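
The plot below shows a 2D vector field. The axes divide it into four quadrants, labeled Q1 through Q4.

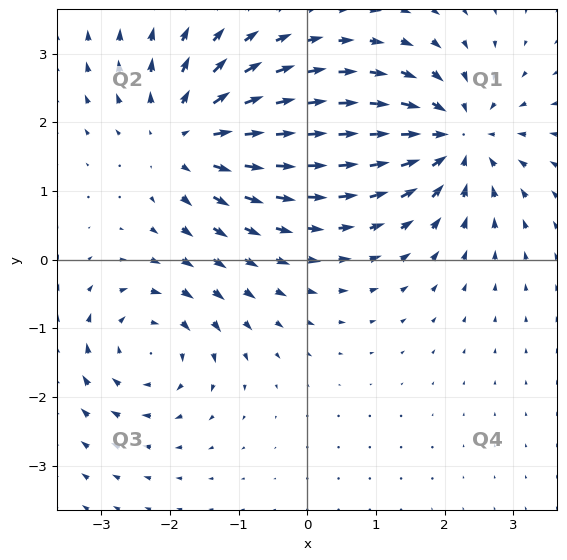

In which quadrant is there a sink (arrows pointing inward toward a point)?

The sink sits at approximately (2.2, 1.8), which lies in quadrant Q1. The divergence there is about -5, negative as expected for a sink.

Q1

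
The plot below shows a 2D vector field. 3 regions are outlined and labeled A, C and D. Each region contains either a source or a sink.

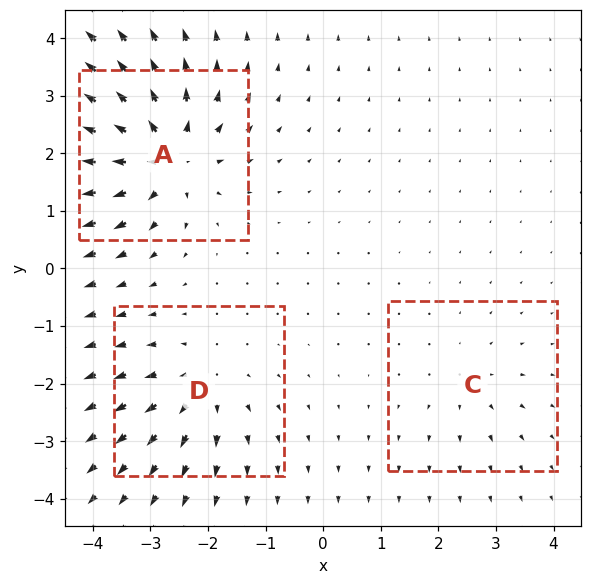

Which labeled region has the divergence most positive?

A

Divergence at each region's feature centre — A: about +6, C: about +2, D: about +4. Region A is most positive.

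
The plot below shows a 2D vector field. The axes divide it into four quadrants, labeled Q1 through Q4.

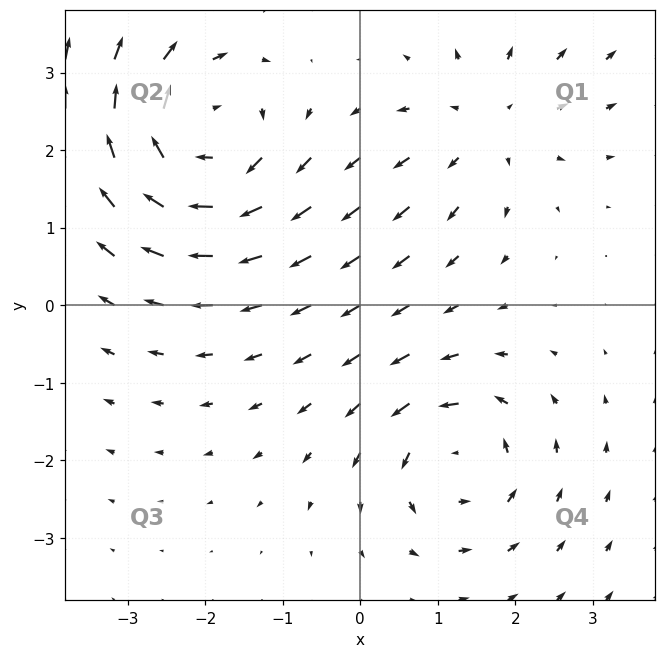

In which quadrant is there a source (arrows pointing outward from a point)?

Q1

The source sits at approximately (1.6, 2.3), which lies in quadrant Q1. The divergence there is about +3, positive as expected for a source.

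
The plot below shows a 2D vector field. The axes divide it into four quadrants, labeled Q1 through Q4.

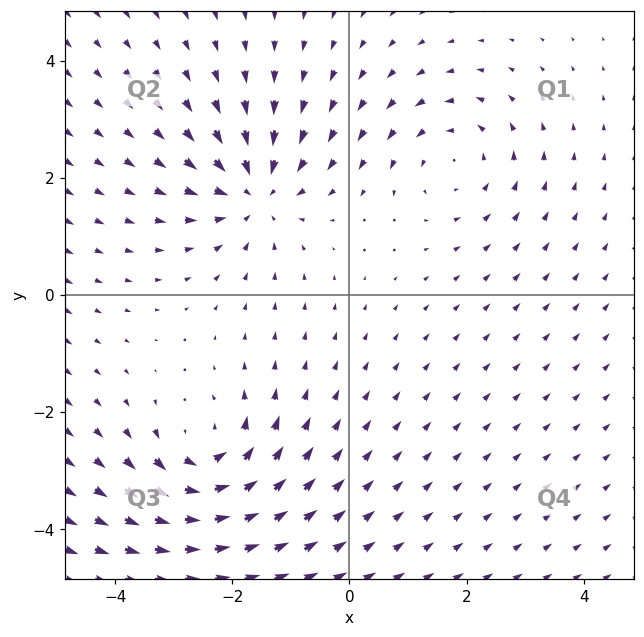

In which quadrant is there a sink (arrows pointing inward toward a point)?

Q2

The sink sits at approximately (-1.6, 1.8), which lies in quadrant Q2. The divergence there is about -4, negative as expected for a sink.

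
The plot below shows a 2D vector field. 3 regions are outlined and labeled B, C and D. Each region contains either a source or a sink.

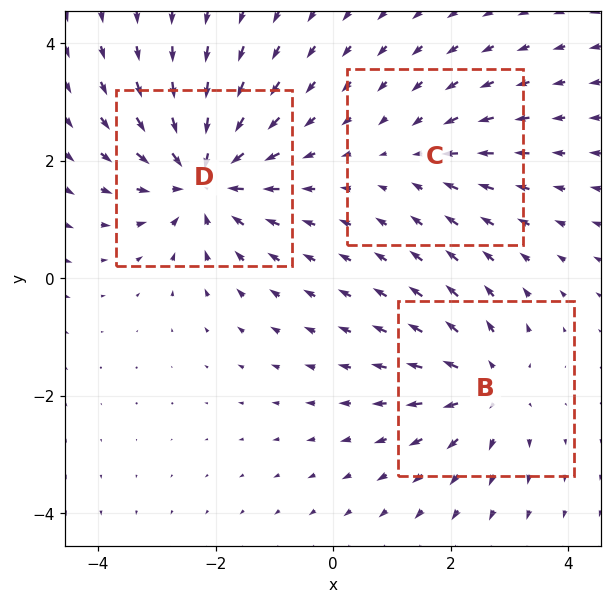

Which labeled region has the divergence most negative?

D

Divergence at each region's feature centre — B: about +3, C: about -2, D: about -5. Region D is most negative.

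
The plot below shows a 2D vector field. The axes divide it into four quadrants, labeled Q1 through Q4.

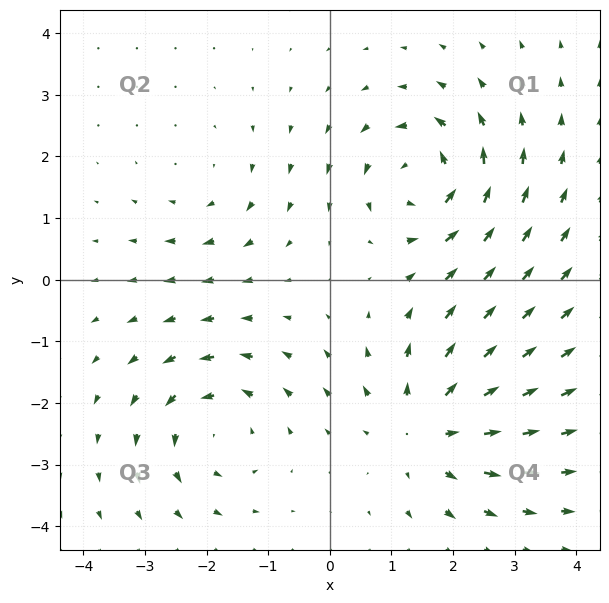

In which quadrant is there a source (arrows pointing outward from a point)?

Q4

The source sits at approximately (1.6, -2.4), which lies in quadrant Q4. The divergence there is about +4, positive as expected for a source.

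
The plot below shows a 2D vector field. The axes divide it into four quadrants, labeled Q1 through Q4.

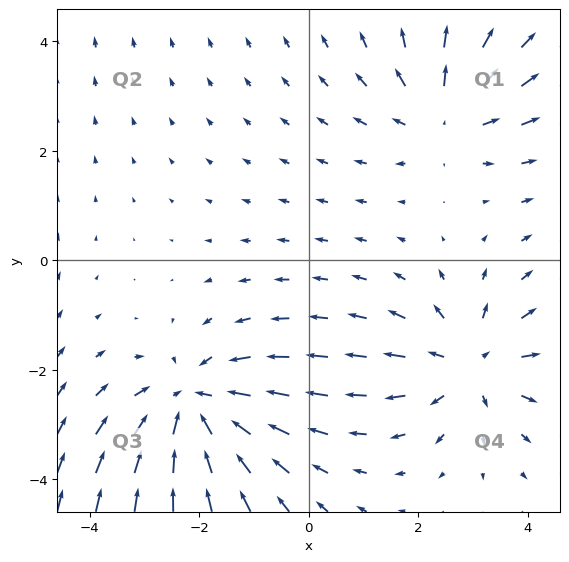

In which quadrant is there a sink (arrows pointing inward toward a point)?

Q3

The sink sits at approximately (-2.1, -2.6), which lies in quadrant Q3. The divergence there is about -4, negative as expected for a sink.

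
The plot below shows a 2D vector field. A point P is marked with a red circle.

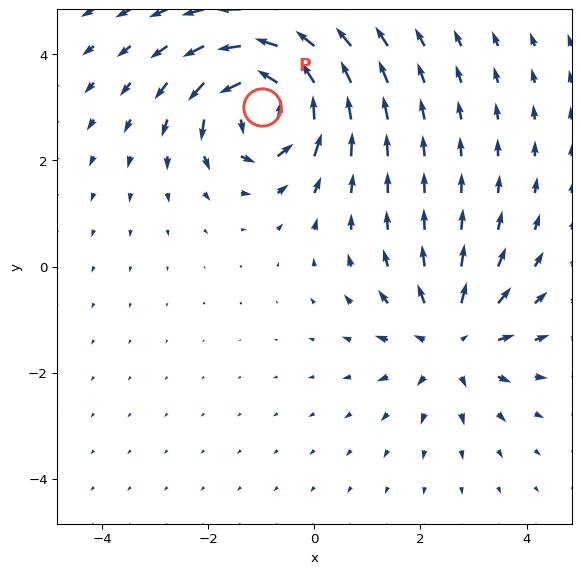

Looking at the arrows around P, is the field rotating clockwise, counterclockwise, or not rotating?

Near P at (-1.0, 3.0) the arrows circulate counterclockwise. The curl (z-component) there is about +7; positive curl means counterclockwise rotation.

counterclockwise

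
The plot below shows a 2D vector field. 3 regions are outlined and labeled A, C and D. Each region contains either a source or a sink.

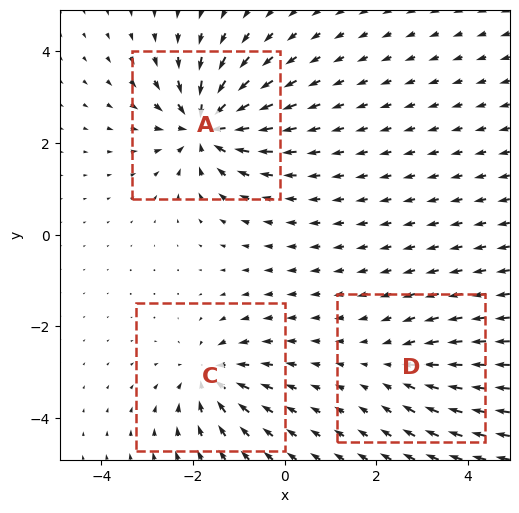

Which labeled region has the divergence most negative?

A

Divergence at each region's feature centre — A: about -6, C: about -4, D: about -3. Region A is most negative.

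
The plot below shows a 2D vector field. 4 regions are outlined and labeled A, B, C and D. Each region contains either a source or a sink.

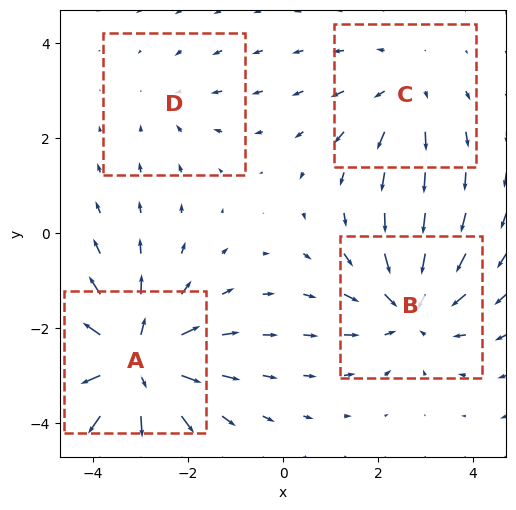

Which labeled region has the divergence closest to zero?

Divergence at each region's feature centre — A: about +6, B: about -4, C: about +3, D: about -2. Region D is closest to zero.

D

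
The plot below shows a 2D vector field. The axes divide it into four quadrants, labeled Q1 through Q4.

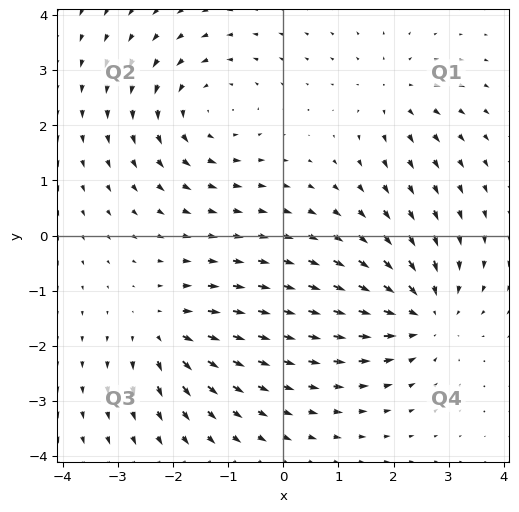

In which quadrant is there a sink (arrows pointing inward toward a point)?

The sink sits at approximately (2.5, -1.4), which lies in quadrant Q4. The divergence there is about -5, negative as expected for a sink.

Q4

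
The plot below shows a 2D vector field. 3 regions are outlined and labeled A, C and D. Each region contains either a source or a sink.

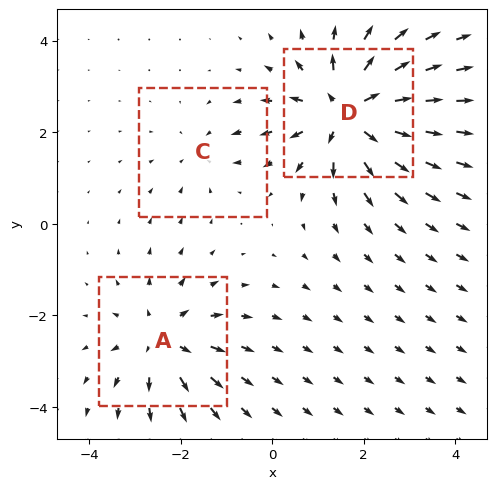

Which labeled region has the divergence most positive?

Divergence at each region's feature centre — A: about +4, C: about -2, D: about +5. Region D is most positive.

D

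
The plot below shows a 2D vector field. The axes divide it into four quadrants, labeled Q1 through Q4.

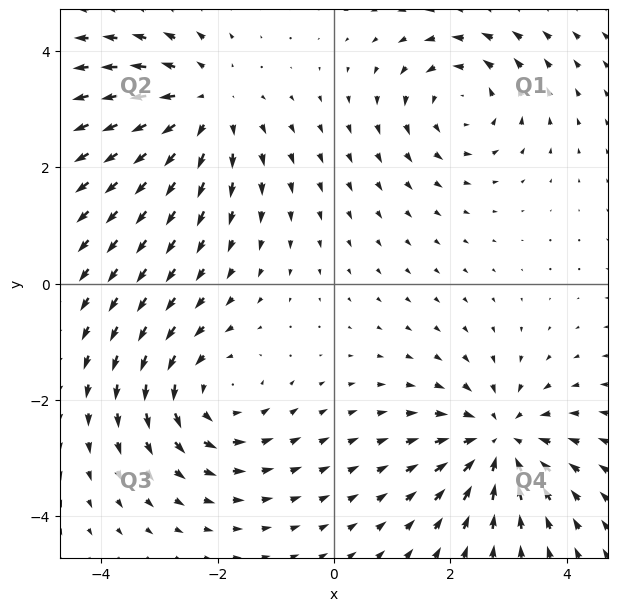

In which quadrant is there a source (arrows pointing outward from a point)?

Q2

The source sits at approximately (-2.2, 3.1), which lies in quadrant Q2. The divergence there is about +4, positive as expected for a source.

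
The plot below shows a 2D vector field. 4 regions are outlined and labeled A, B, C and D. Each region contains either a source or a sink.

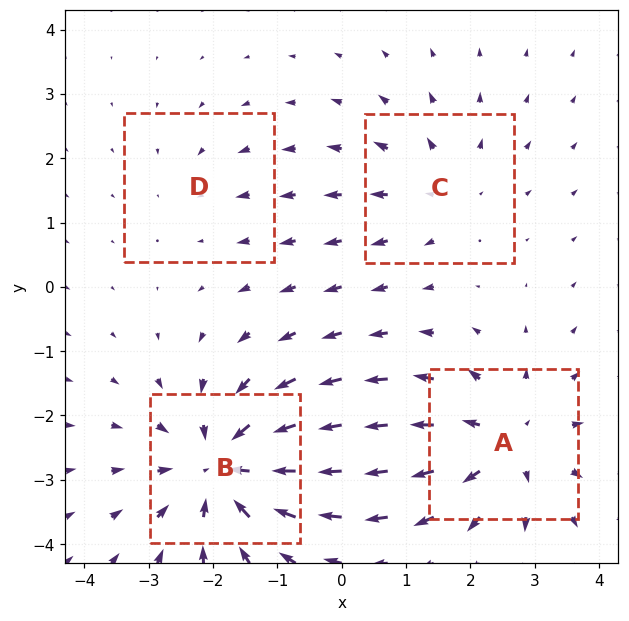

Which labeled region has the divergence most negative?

Divergence at each region's feature centre — A: about +5, B: about -6, C: about +3, D: about -2. Region B is most negative.

B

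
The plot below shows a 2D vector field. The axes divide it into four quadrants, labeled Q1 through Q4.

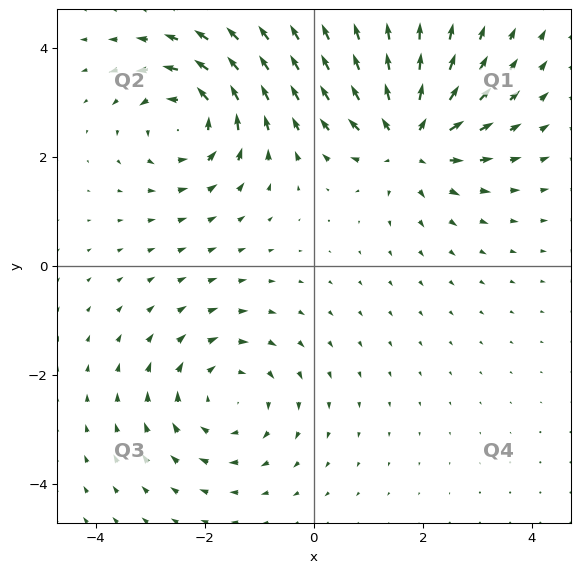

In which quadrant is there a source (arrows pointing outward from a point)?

Q1

The source sits at approximately (1.8, 2.3), which lies in quadrant Q1. The divergence there is about +6, positive as expected for a source.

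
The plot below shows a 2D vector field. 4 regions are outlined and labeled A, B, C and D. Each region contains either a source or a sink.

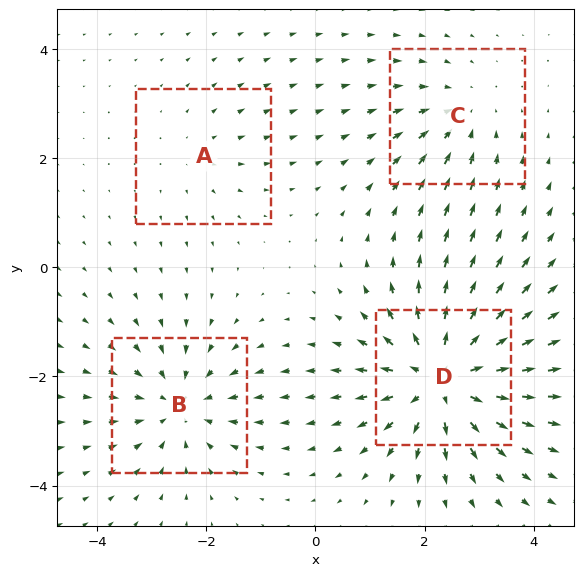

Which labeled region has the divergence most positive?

D

Divergence at each region's feature centre — A: about +2, B: about -5, C: about -3, D: about +7. Region D is most positive.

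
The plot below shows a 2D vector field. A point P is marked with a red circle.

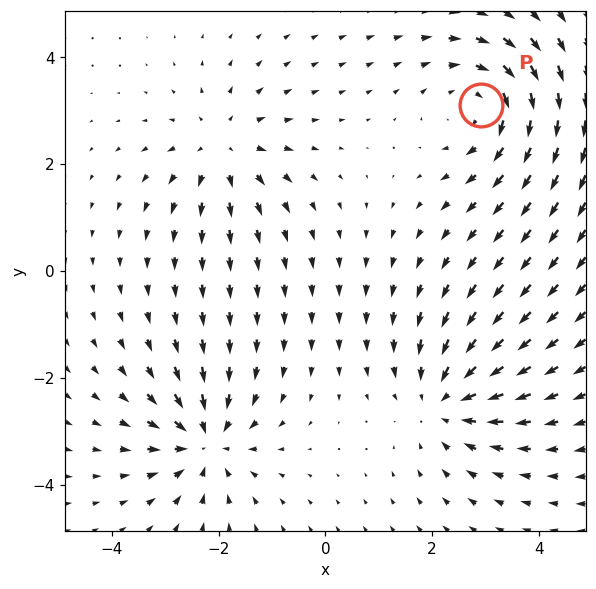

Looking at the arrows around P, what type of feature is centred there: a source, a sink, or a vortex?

At P (2.9, 3.1) the arrows circulate clockwise. Divergence ≈0, curl about -4 — near-zero divergence with nonzero curl is a vortex.

vortex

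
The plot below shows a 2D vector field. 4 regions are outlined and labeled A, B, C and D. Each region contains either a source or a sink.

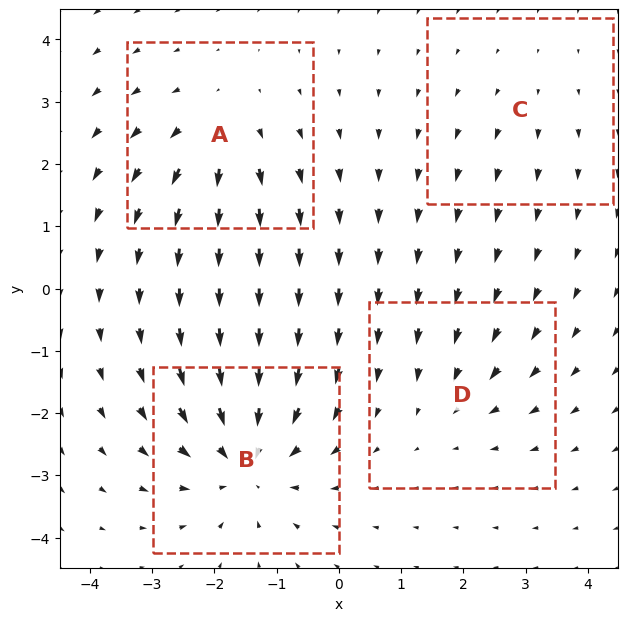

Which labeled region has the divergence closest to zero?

Divergence at each region's feature centre — A: about +4, B: about -6, C: about +2, D: about -3. Region C is closest to zero.

C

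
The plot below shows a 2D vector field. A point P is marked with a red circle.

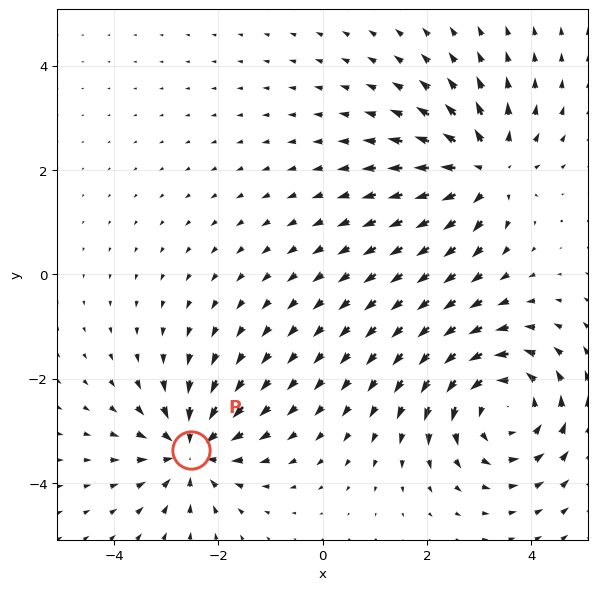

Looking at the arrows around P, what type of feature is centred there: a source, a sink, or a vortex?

sink

At P (-2.5, -3.4) the arrows converge inward. Divergence about -4, curl ≈0 — negative divergence with near-zero curl is a sink.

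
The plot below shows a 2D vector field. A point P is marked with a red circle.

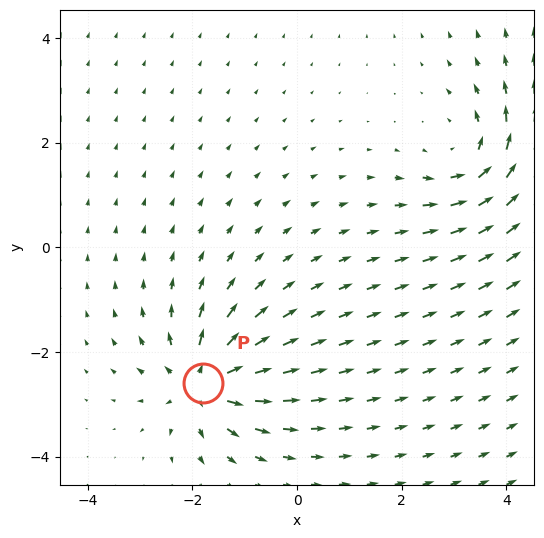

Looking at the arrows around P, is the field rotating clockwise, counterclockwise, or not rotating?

not rotating

Near P at (-1.8, -2.6) the arrows show no circulation. The curl there is ≈0.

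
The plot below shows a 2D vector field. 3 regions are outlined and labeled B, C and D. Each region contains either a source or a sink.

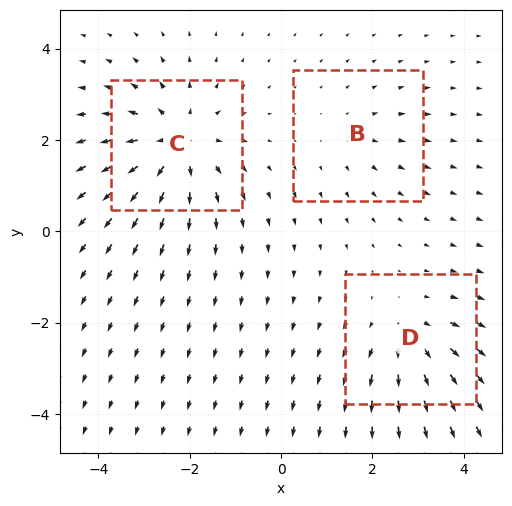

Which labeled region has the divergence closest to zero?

B

Divergence at each region's feature centre — B: about +2, C: about +5, D: about +3. Region B is closest to zero.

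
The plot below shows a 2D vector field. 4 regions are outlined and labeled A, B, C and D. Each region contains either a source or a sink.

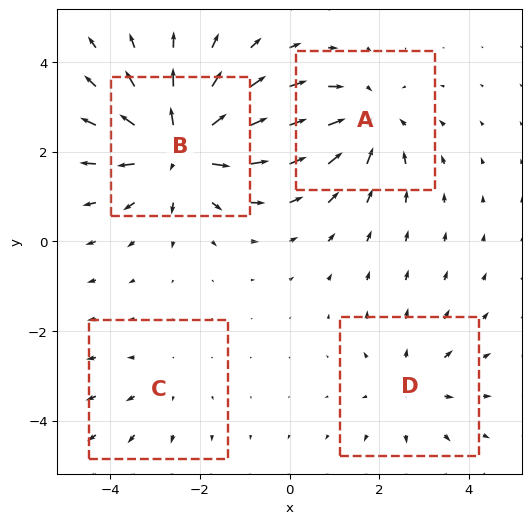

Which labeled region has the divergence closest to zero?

C

Divergence at each region's feature centre — A: about -4, B: about +6, C: about +2, D: about +3. Region C is closest to zero.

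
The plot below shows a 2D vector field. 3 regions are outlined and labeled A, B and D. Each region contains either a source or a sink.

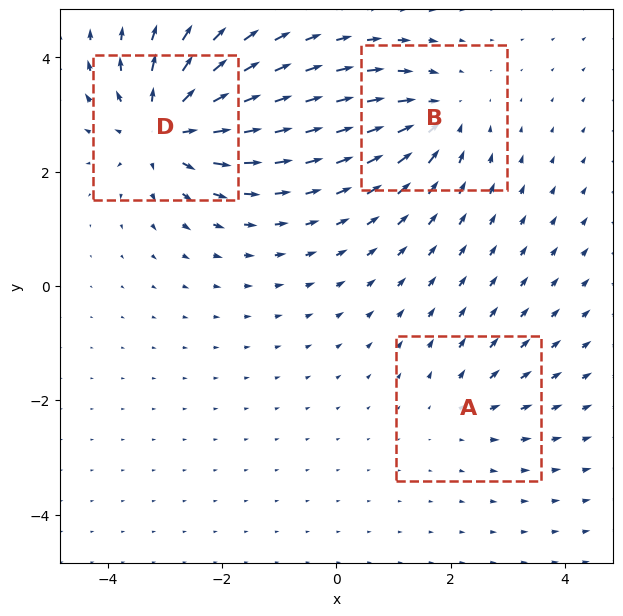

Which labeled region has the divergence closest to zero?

Divergence at each region's feature centre — A: about +2, B: about -3, D: about +5. Region A is closest to zero.

A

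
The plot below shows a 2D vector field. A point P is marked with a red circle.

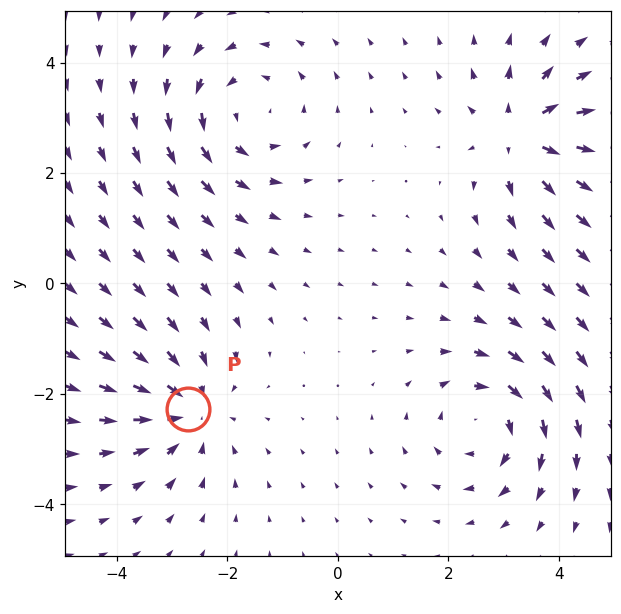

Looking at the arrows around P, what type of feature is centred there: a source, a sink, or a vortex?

At P (-2.7, -2.3) the arrows converge inward. Divergence about -4, curl ≈0 — negative divergence with near-zero curl is a sink.

sink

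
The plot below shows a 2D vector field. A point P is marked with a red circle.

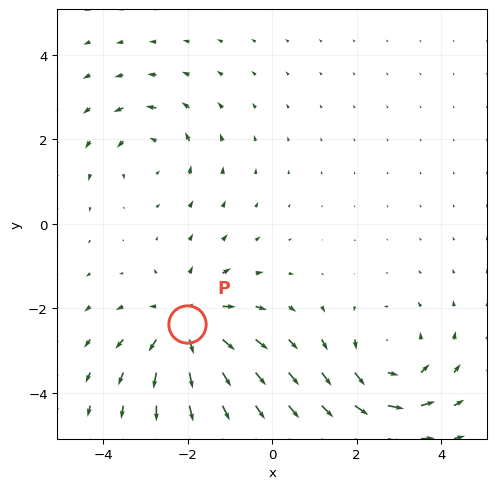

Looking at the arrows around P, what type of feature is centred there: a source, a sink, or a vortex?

source

At P (-2.0, -2.4) the arrows spread outward. Divergence about +5, curl ≈0 — positive divergence with near-zero curl is a source.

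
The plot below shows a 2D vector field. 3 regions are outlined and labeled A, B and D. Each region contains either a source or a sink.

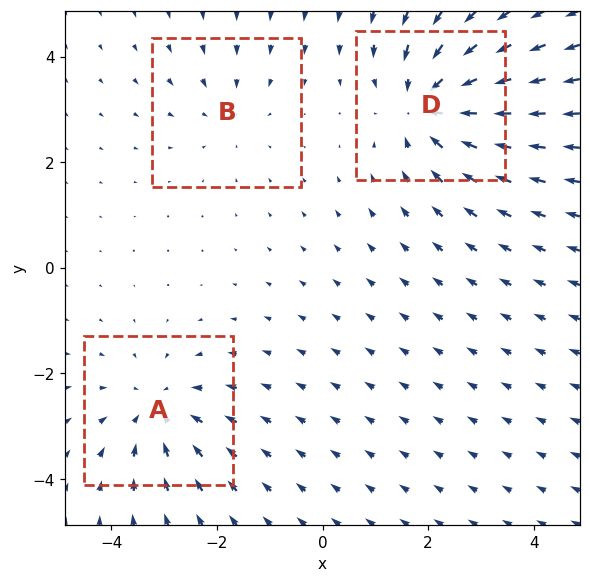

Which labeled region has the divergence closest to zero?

Divergence at each region's feature centre — A: about -3, B: about -2, D: about -4. Region B is closest to zero.

B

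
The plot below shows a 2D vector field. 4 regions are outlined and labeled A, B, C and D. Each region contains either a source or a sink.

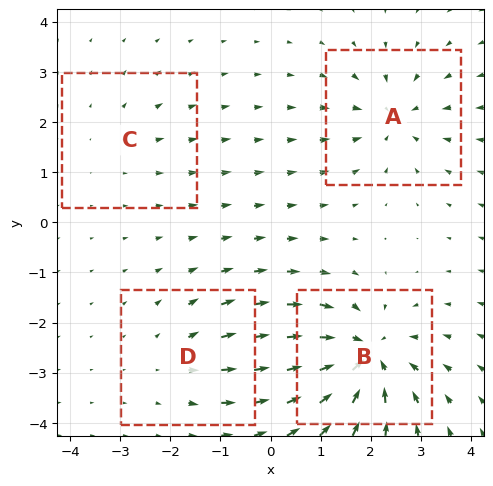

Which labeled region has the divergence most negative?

B

Divergence at each region's feature centre — A: about -5, B: about -8, C: about +2, D: about +3. Region B is most negative.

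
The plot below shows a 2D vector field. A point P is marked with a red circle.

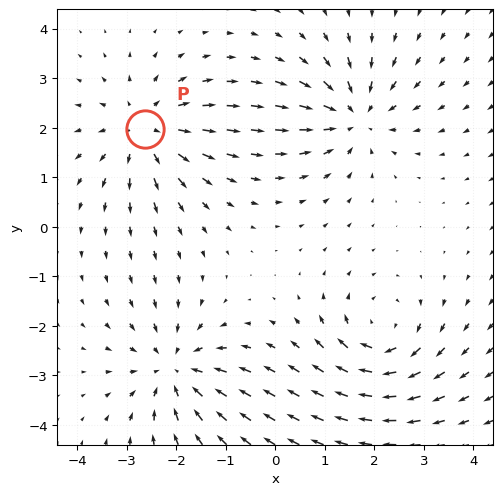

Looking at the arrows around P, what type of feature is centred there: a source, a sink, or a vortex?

At P (-2.6, 2.0) the arrows spread outward. Divergence about +5, curl ≈0 — positive divergence with near-zero curl is a source.

source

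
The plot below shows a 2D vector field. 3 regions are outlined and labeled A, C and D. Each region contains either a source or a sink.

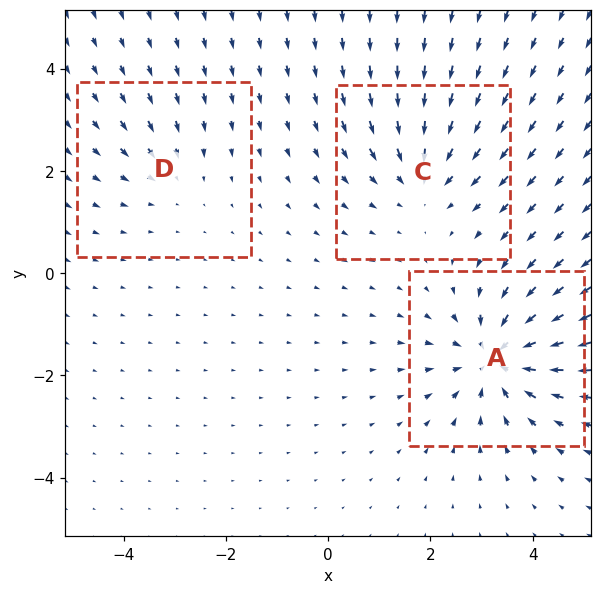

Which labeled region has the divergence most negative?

A

Divergence at each region's feature centre — A: about -5, C: about -3, D: about -2. Region A is most negative.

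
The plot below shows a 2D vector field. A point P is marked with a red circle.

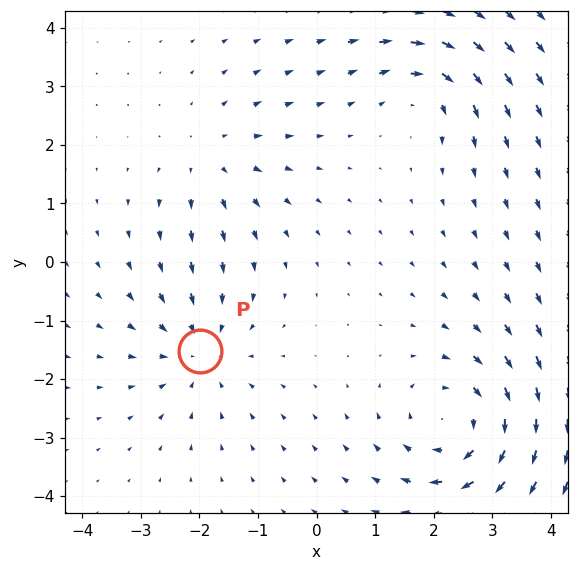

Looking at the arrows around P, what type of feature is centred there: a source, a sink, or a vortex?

At P (-2.0, -1.5) the arrows converge inward. Divergence about -3, curl ≈0 — negative divergence with near-zero curl is a sink.

sink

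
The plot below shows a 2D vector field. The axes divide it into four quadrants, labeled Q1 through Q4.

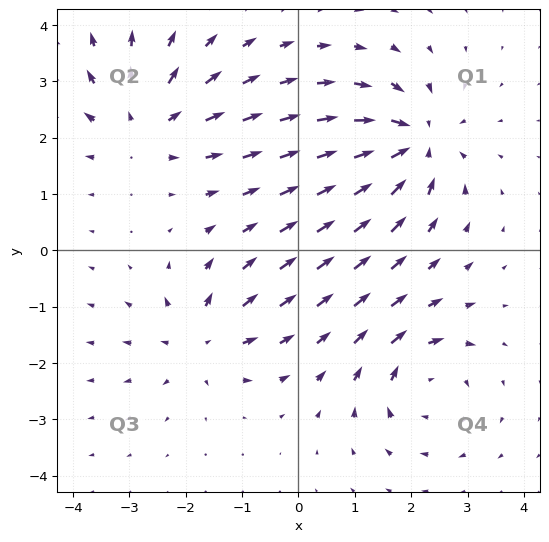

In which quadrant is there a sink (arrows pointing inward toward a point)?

The sink sits at approximately (2.0, 1.9), which lies in quadrant Q1. The divergence there is about -6, negative as expected for a sink.

Q1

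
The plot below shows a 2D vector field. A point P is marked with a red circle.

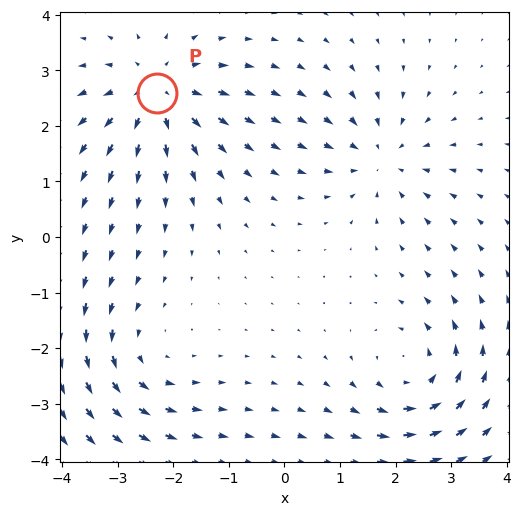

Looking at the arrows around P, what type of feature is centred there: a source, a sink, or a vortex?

source

At P (-2.3, 2.6) the arrows spread outward. Divergence about +5, curl ≈0 — positive divergence with near-zero curl is a source.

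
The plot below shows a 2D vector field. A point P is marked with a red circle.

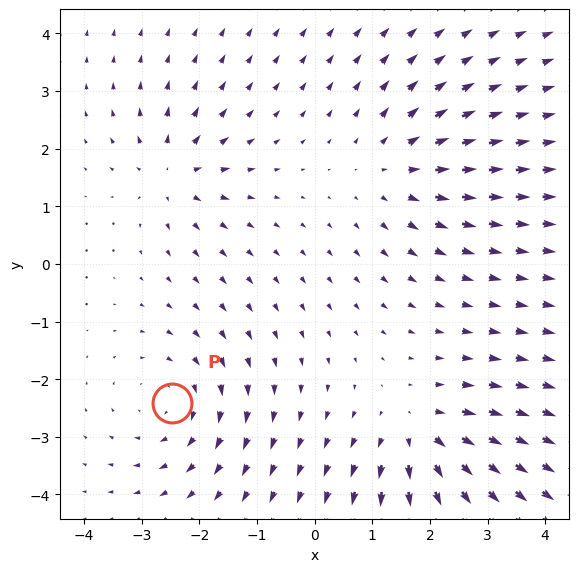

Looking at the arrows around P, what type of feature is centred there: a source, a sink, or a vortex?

vortex

At P (-2.5, -2.4) the arrows circulate clockwise. Divergence ≈0, curl about -4 — near-zero divergence with nonzero curl is a vortex.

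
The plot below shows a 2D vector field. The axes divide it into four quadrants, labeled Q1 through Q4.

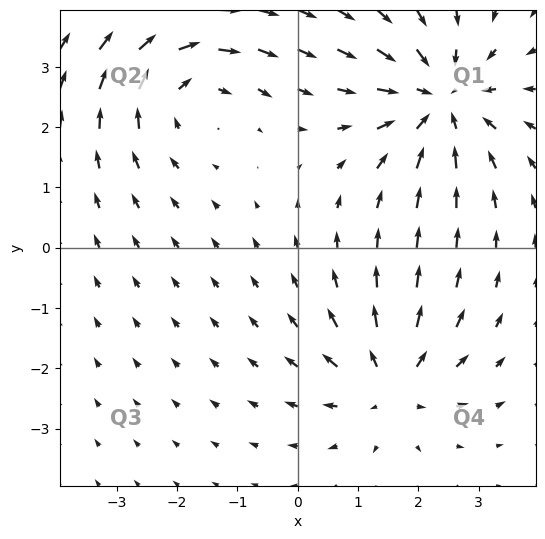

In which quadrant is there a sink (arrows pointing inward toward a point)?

Q1

The sink sits at approximately (2.4, 2.4), which lies in quadrant Q1. The divergence there is about -5, negative as expected for a sink.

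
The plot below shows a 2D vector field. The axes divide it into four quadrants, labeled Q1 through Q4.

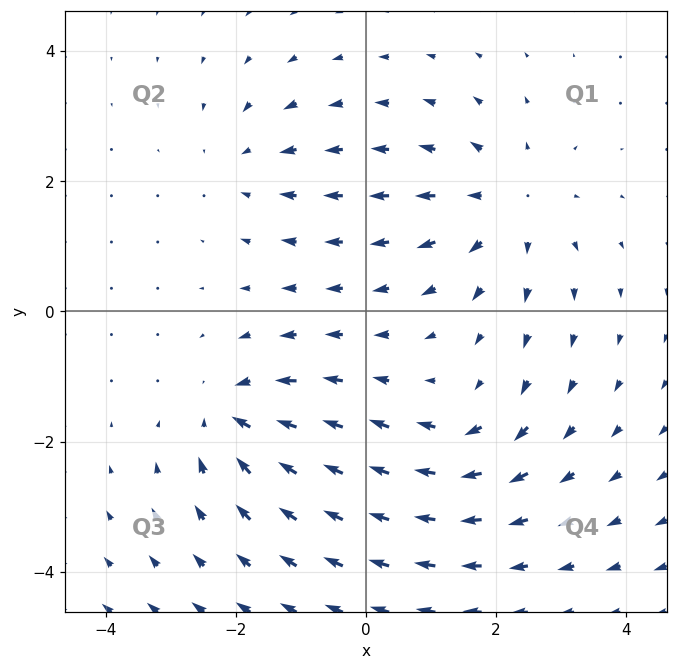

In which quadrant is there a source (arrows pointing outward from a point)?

The source sits at approximately (2.2, 1.6), which lies in quadrant Q1. The divergence there is about +3, positive as expected for a source.

Q1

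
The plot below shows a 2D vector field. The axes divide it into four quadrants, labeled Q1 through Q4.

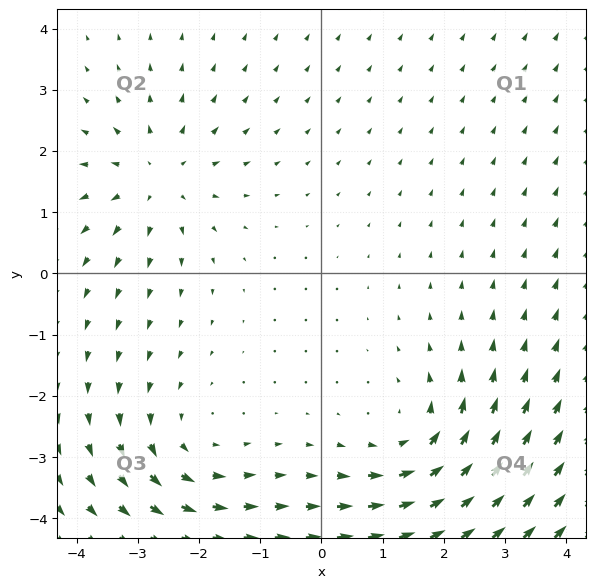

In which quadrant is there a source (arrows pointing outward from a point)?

Q2

The source sits at approximately (-2.7, 1.6), which lies in quadrant Q2. The divergence there is about +3, positive as expected for a source.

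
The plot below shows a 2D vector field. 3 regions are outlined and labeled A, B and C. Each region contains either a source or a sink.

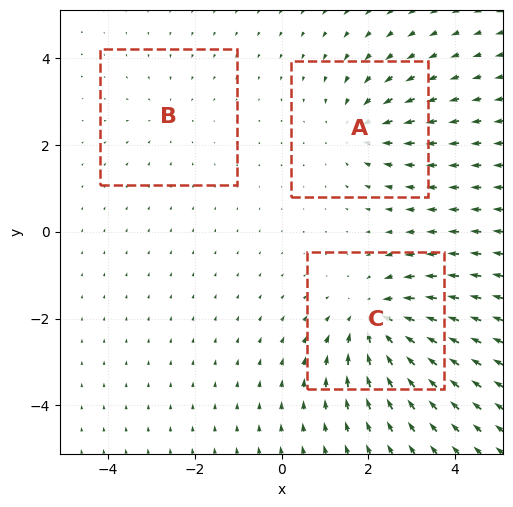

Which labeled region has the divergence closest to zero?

Divergence at each region's feature centre — A: about -3, B: about -2, C: about -5. Region B is closest to zero.

B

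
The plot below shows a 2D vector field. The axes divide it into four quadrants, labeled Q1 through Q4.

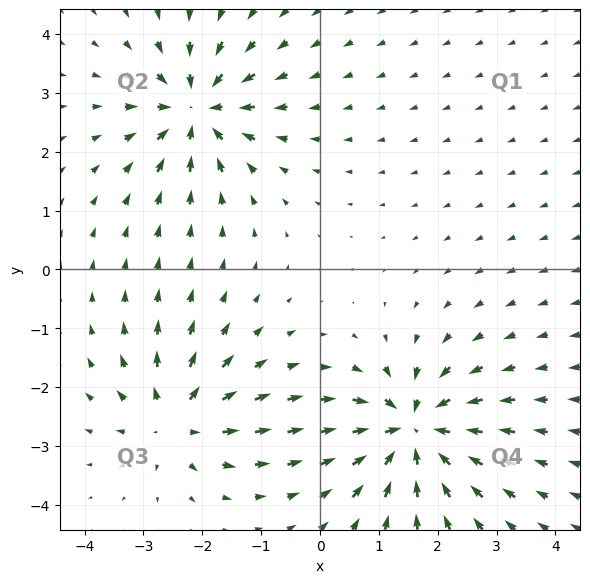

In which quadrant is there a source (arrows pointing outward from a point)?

Q3

The source sits at approximately (-2.4, -2.6), which lies in quadrant Q3. The divergence there is about +4, positive as expected for a source.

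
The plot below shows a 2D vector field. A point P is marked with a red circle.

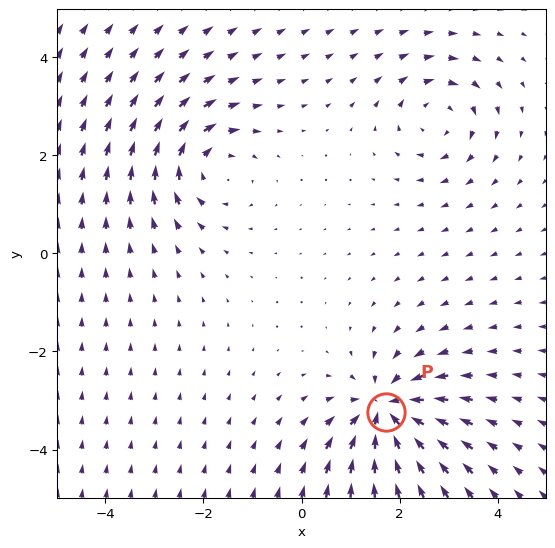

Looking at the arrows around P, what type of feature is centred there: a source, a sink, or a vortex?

sink

At P (1.7, -3.2) the arrows converge inward. Divergence about -6, curl ≈0 — negative divergence with near-zero curl is a sink.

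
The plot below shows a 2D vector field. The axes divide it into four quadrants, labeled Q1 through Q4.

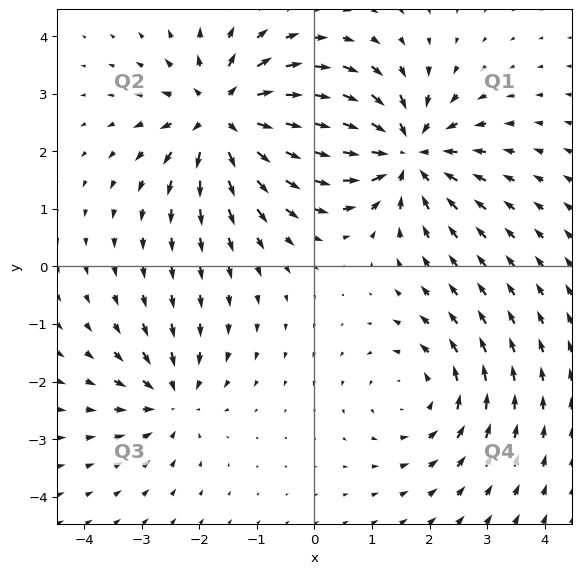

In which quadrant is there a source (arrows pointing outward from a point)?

The source sits at approximately (-1.5, 2.6), which lies in quadrant Q2. The divergence there is about +6, positive as expected for a source.

Q2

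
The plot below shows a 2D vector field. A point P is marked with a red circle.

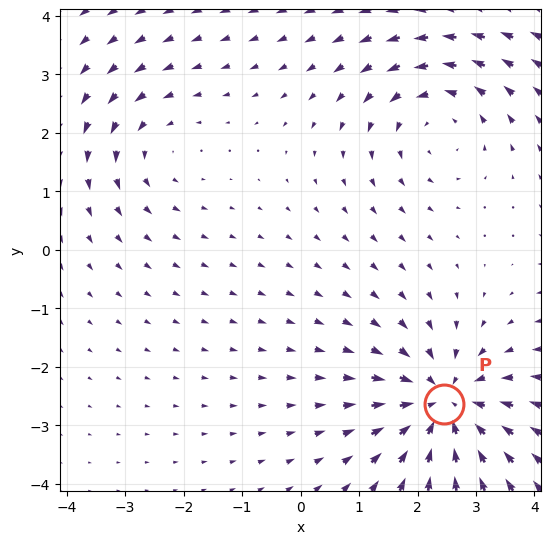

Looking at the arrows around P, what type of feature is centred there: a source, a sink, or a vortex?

At P (2.5, -2.6) the arrows converge inward. Divergence about -5, curl ≈0 — negative divergence with near-zero curl is a sink.

sink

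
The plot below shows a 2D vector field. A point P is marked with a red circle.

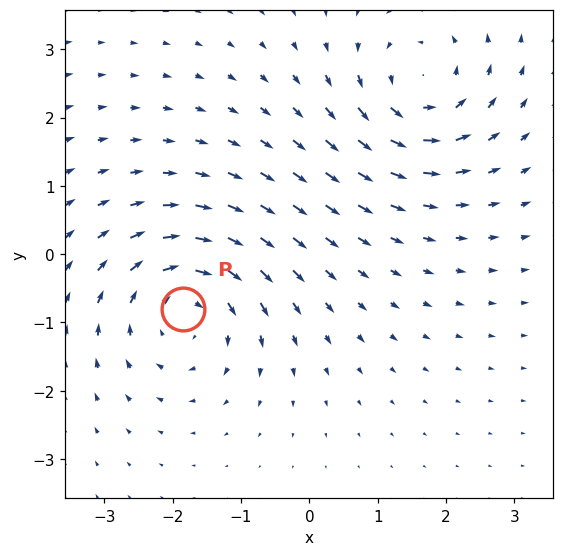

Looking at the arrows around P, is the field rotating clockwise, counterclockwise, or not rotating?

Near P at (-1.8, -0.8) the arrows circulate clockwise. The curl (z-component) there is about -3; negative curl means clockwise rotation.

clockwise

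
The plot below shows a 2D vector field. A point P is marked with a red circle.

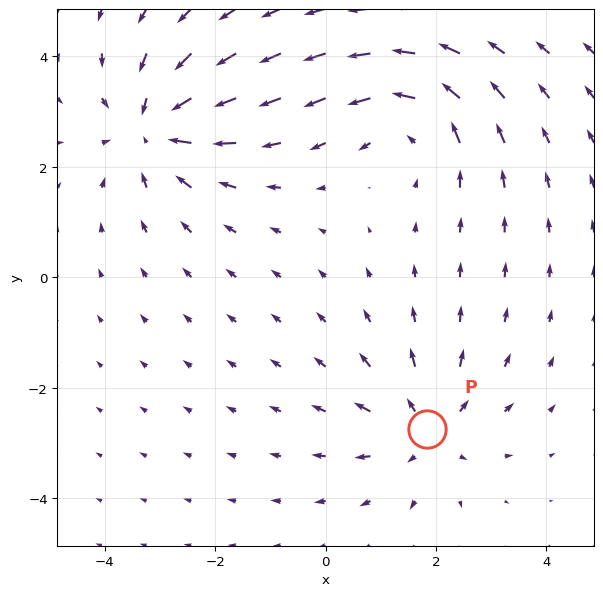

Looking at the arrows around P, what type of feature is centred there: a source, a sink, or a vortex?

At P (1.8, -2.8) the arrows spread outward. Divergence about +3, curl ≈0 — positive divergence with near-zero curl is a source.

source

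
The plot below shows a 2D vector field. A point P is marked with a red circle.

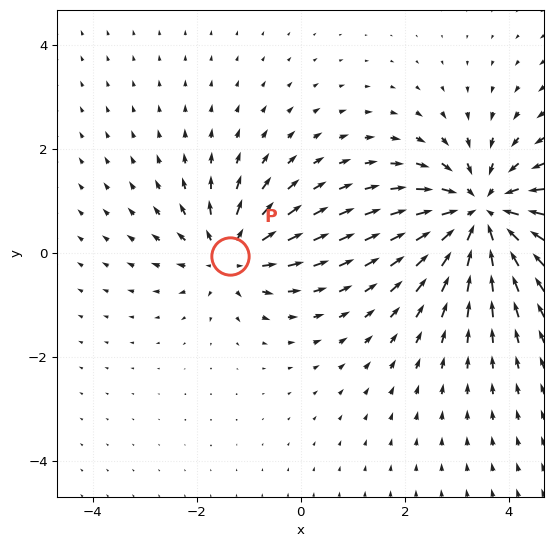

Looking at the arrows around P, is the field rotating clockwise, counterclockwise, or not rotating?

not rotating

Near P at (-1.4, -0.1) the arrows show no circulation. The curl there is ≈0.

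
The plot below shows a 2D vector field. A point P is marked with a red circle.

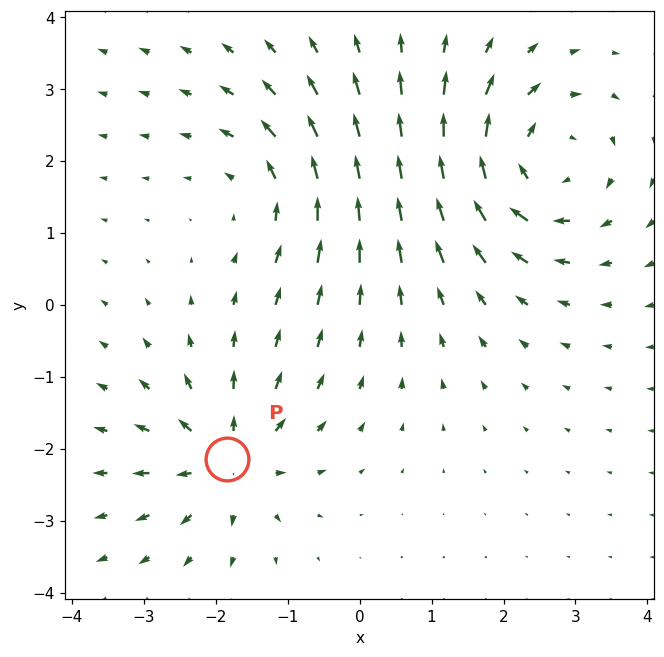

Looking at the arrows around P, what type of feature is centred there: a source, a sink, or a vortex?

At P (-1.8, -2.1) the arrows spread outward. Divergence about +5, curl ≈0 — positive divergence with near-zero curl is a source.

source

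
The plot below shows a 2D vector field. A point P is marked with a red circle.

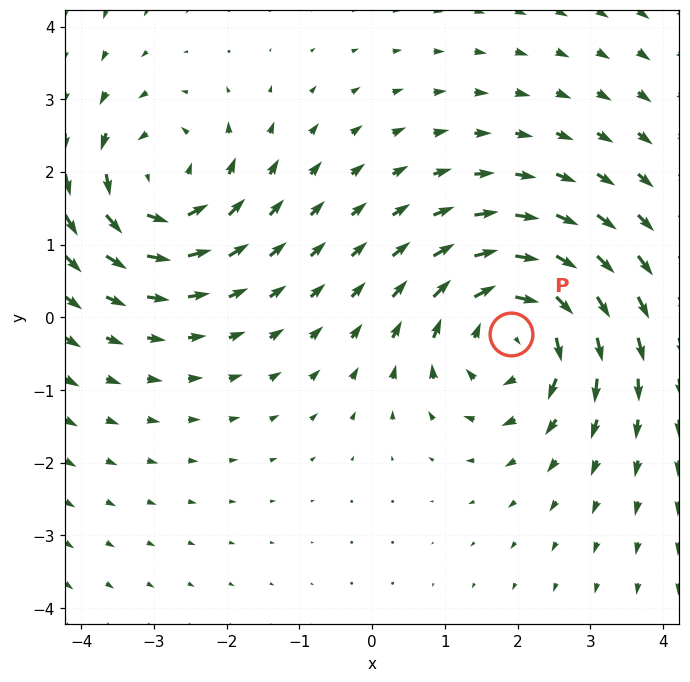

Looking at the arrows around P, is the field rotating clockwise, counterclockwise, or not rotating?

clockwise

Near P at (1.9, -0.2) the arrows circulate clockwise. The curl (z-component) there is about -4; negative curl means clockwise rotation.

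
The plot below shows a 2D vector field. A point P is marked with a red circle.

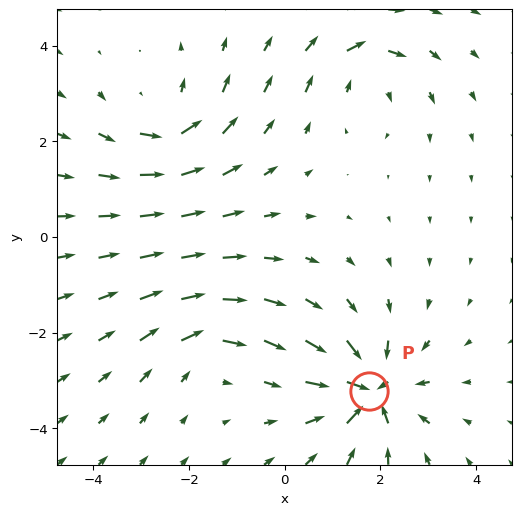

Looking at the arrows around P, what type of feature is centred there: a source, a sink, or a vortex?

At P (1.8, -3.2) the arrows converge inward. Divergence about -7, curl ≈0 — negative divergence with near-zero curl is a sink.

sink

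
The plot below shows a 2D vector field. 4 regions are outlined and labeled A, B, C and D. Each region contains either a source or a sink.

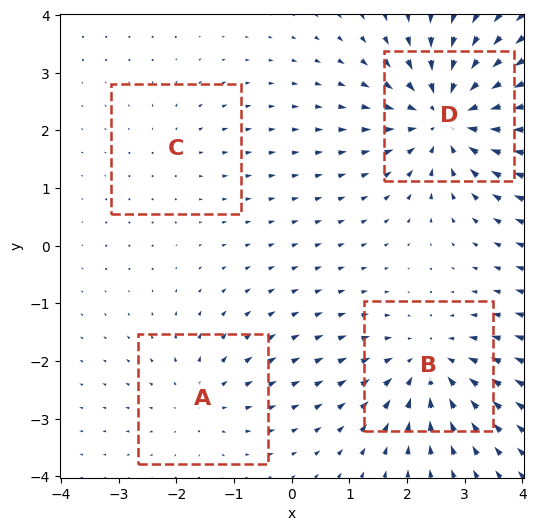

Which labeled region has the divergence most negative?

Divergence at each region's feature centre — A: about +3, B: about -5, C: about +2, D: about -7. Region D is most negative.

D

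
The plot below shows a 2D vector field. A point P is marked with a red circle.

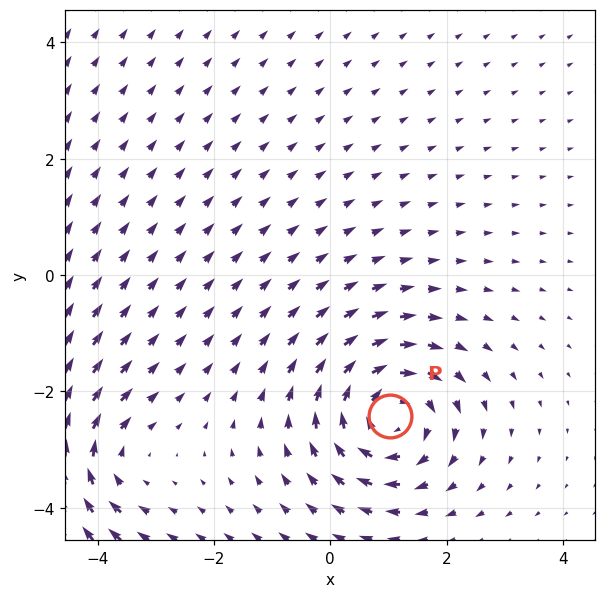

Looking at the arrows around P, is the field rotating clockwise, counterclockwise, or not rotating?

clockwise

Near P at (1.0, -2.4) the arrows circulate clockwise. The curl (z-component) there is about -5; negative curl means clockwise rotation.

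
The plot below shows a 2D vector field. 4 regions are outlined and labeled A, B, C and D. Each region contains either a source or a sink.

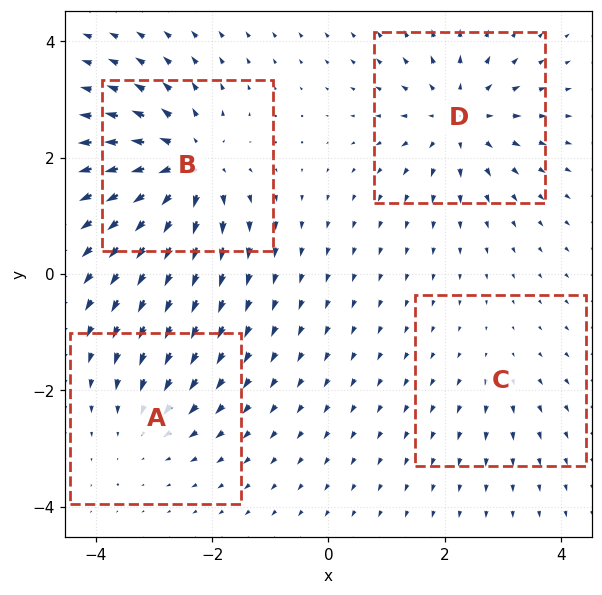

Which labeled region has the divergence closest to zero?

C

Divergence at each region's feature centre — A: about -3, B: about +7, C: about +2, D: about +6. Region C is closest to zero.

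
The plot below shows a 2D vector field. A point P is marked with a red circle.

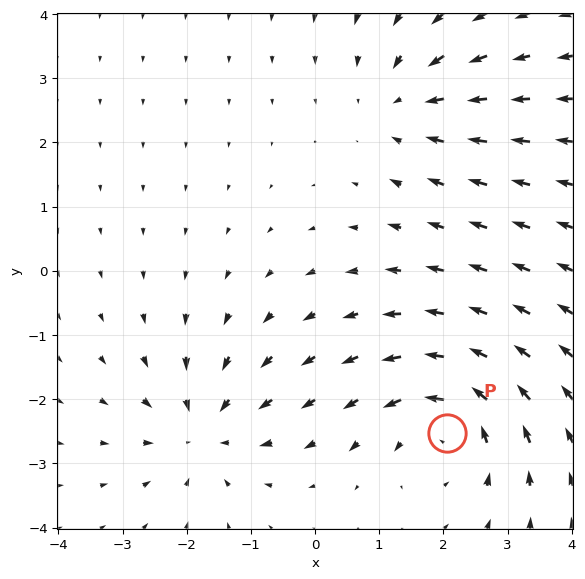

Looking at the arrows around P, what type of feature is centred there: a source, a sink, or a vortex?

At P (2.1, -2.5) the arrows circulate counterclockwise. Divergence ≈0, curl about +4 — near-zero divergence with nonzero curl is a vortex.

vortex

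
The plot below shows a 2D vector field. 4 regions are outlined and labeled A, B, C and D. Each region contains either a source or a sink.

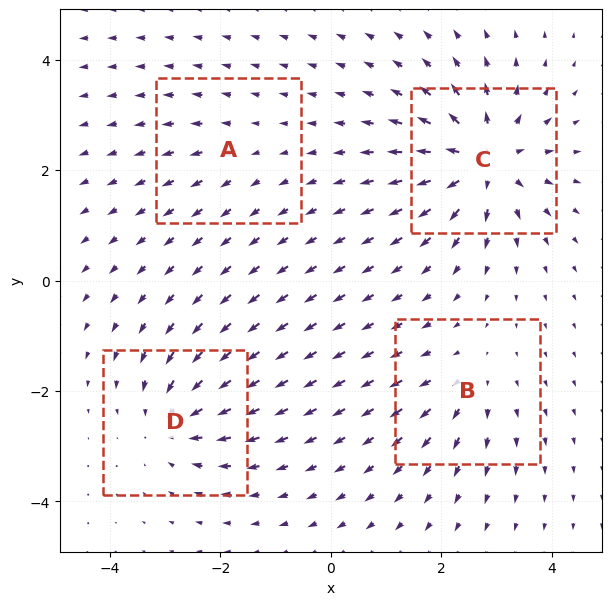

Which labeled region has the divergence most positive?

Divergence at each region's feature centre — A: about +2, B: about +4, C: about +8, D: about -5. Region C is most positive.

C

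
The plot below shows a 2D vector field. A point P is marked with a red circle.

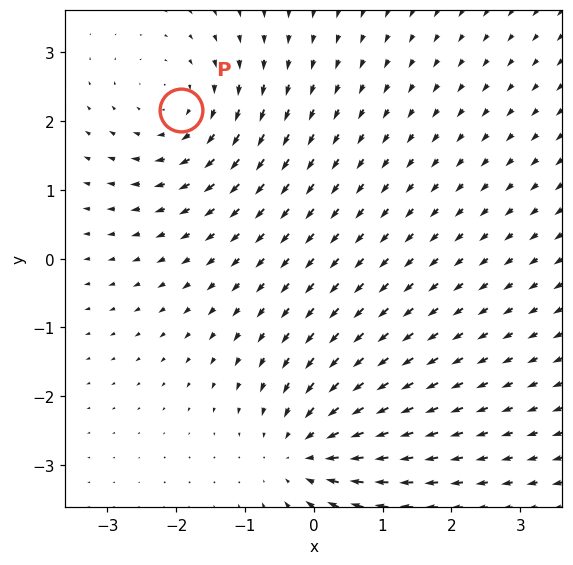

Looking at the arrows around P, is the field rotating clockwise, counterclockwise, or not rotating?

Near P at (-1.9, 2.2) the arrows circulate clockwise. The curl (z-component) there is about -3; negative curl means clockwise rotation.

clockwise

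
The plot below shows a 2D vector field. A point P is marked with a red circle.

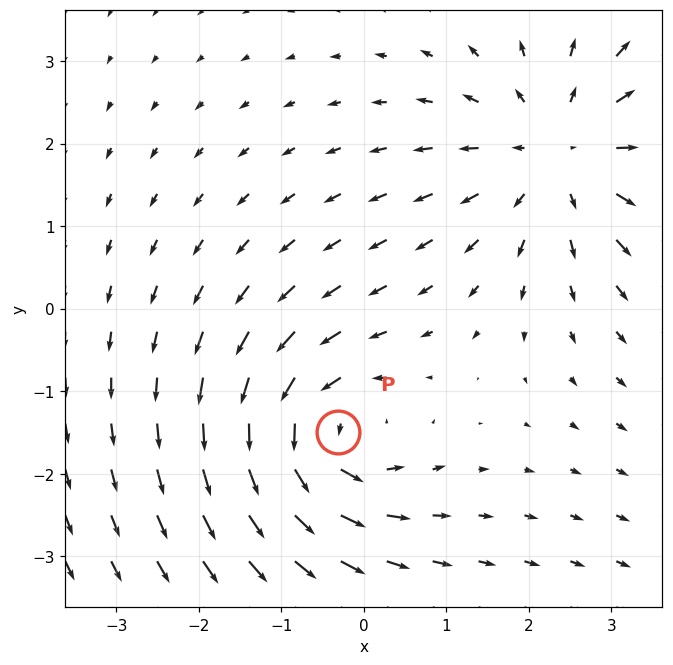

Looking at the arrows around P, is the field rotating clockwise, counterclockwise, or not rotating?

Near P at (-0.3, -1.5) the arrows circulate counterclockwise. The curl (z-component) there is about +4; positive curl means counterclockwise rotation.

counterclockwise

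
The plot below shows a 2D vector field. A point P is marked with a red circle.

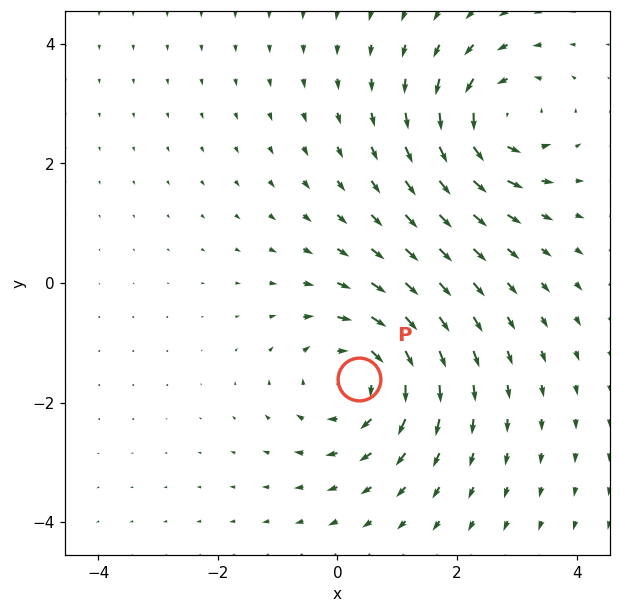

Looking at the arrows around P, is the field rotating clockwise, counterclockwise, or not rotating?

Near P at (0.4, -1.6) the arrows circulate clockwise. The curl (z-component) there is about -5; negative curl means clockwise rotation.

clockwise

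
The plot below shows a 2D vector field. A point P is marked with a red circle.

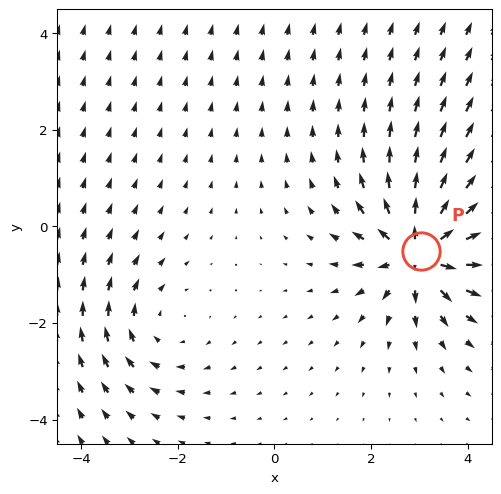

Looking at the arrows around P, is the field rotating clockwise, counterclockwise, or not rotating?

not rotating

Near P at (3.0, -0.5) the arrows show no circulation. The curl there is ≈0.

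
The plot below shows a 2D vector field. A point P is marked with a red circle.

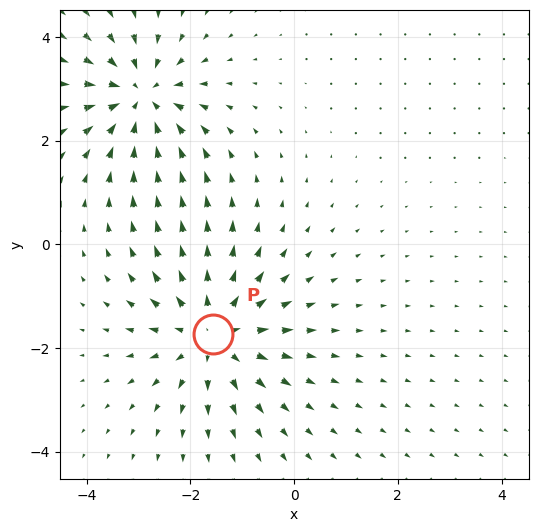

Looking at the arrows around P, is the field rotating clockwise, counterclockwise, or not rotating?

Near P at (-1.6, -1.7) the arrows show no circulation. The curl there is ≈0.

not rotating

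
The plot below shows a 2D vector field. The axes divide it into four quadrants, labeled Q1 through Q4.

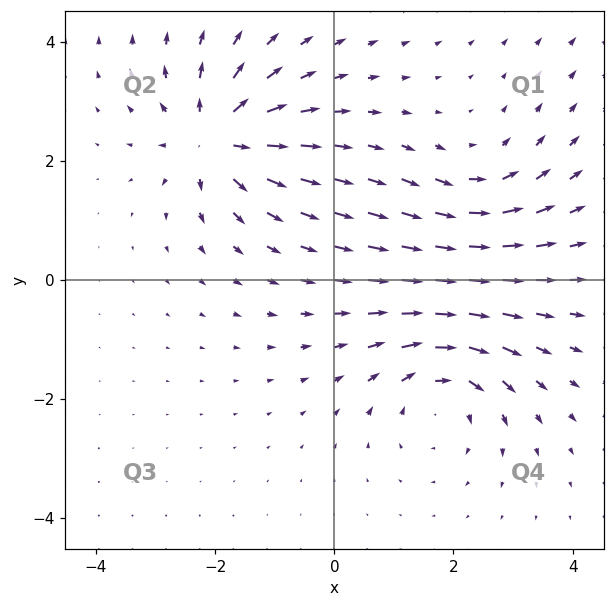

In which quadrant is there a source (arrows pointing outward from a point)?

Q2

The source sits at approximately (-2.0, 2.4), which lies in quadrant Q2. The divergence there is about +6, positive as expected for a source.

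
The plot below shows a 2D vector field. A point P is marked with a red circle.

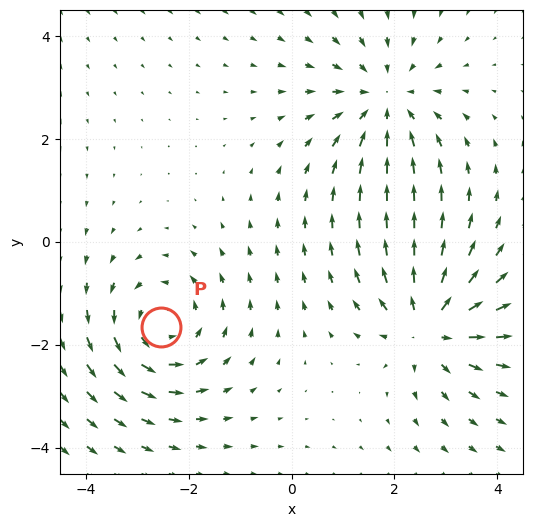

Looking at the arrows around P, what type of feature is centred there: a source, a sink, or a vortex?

vortex

At P (-2.5, -1.7) the arrows circulate counterclockwise. Divergence ≈0, curl about +3 — near-zero divergence with nonzero curl is a vortex.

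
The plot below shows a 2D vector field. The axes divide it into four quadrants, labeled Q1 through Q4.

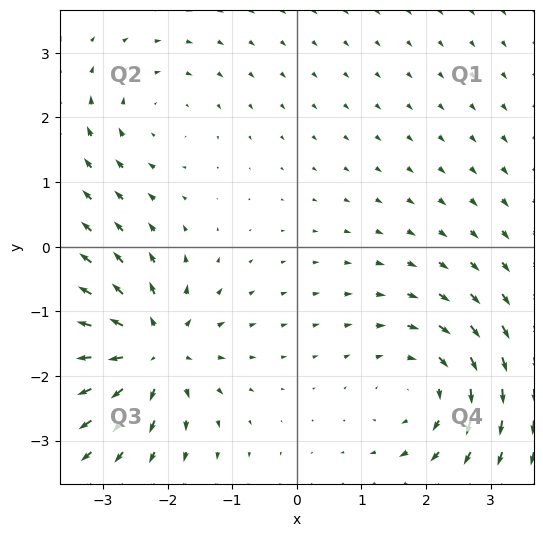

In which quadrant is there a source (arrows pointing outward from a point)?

The source sits at approximately (-2.2, -1.6), which lies in quadrant Q3. The divergence there is about +7, positive as expected for a source.

Q3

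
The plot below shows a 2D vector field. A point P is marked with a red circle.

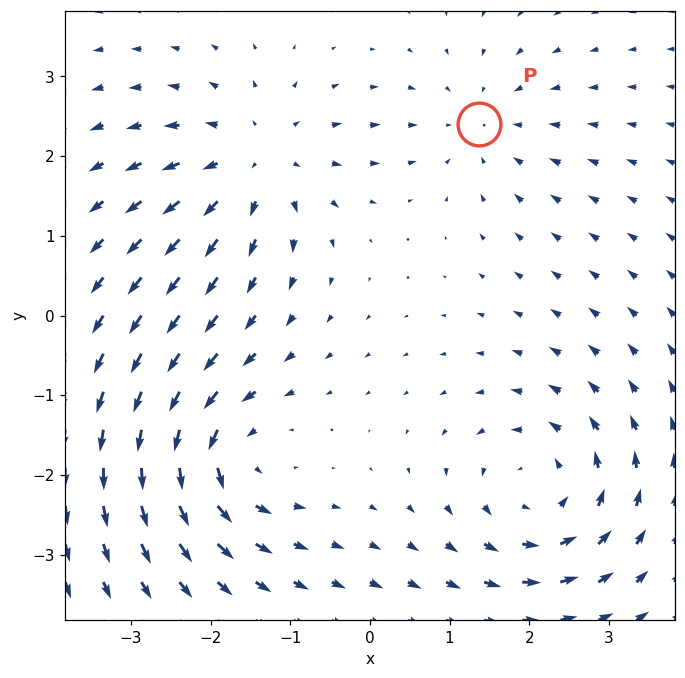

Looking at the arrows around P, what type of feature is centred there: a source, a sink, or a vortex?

sink

At P (1.4, 2.4) the arrows converge inward. Divergence about -3, curl ≈0 — negative divergence with near-zero curl is a sink.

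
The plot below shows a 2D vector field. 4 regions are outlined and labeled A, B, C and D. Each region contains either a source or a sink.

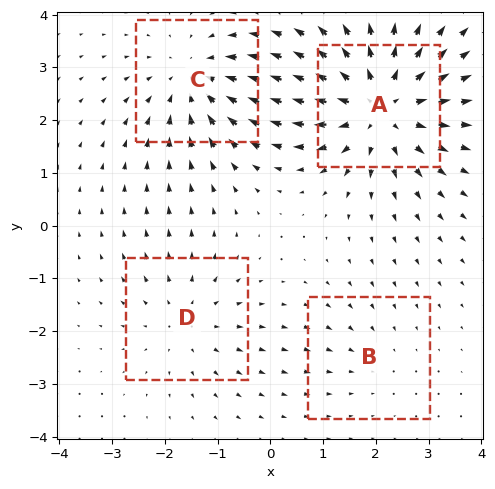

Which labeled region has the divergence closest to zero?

B

Divergence at each region's feature centre — A: about +6, B: about -2, C: about -4, D: about +3. Region B is closest to zero.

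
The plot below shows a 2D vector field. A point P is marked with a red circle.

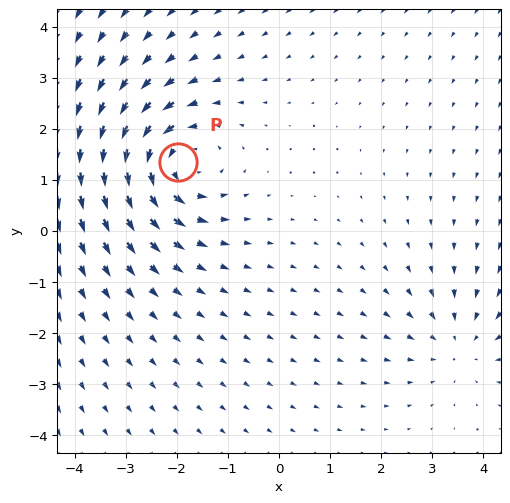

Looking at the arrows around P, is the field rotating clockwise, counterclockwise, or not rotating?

Near P at (-2.0, 1.4) the arrows circulate counterclockwise. The curl (z-component) there is about +4; positive curl means counterclockwise rotation.

counterclockwise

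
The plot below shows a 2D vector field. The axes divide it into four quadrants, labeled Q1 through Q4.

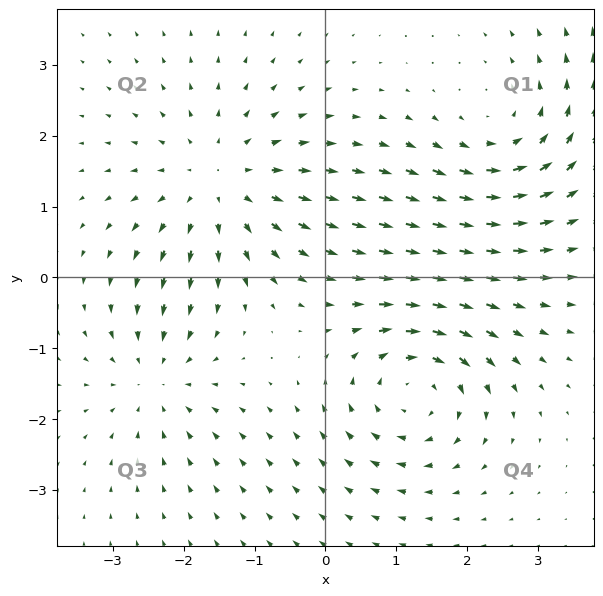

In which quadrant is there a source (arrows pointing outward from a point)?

The source sits at approximately (-1.5, 1.3), which lies in quadrant Q2. The divergence there is about +4, positive as expected for a source.

Q2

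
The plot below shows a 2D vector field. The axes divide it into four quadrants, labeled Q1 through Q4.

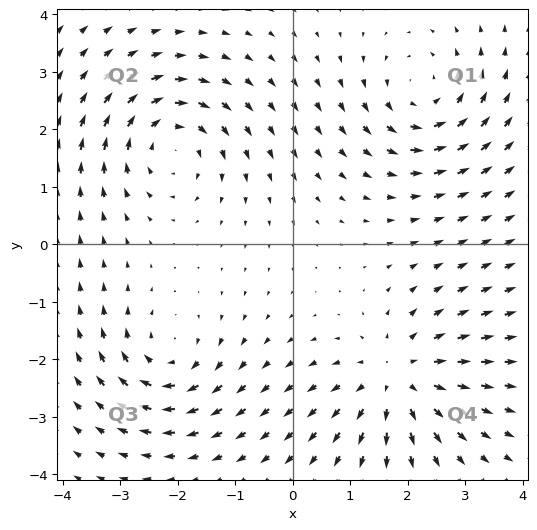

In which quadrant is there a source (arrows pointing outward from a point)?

The source sits at approximately (1.8, -2.3), which lies in quadrant Q4. The divergence there is about +5, positive as expected for a source.

Q4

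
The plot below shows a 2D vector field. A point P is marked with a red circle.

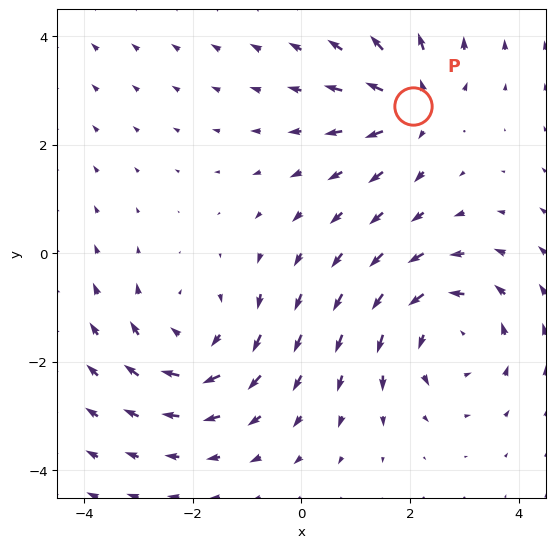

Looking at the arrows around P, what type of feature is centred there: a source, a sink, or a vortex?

source

At P (2.1, 2.7) the arrows spread outward. Divergence about +4, curl ≈0 — positive divergence with near-zero curl is a source.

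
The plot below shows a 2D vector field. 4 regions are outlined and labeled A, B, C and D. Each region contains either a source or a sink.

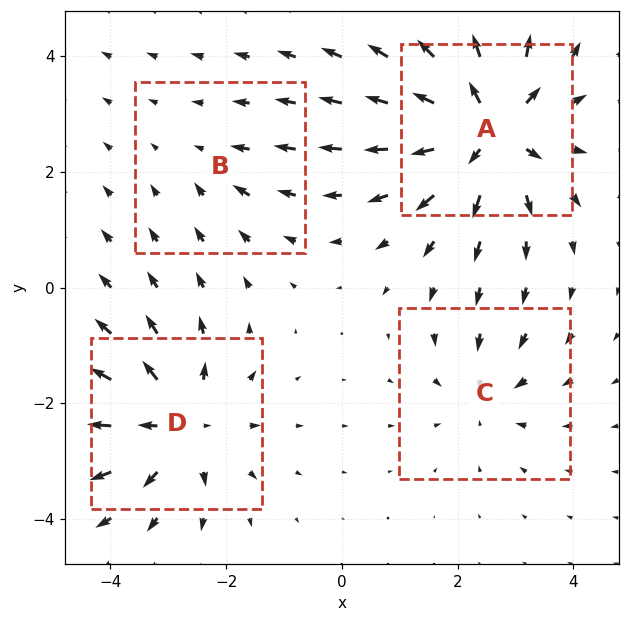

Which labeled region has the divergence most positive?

A

Divergence at each region's feature centre — A: about +8, B: about -2, C: about -3, D: about +6. Region A is most positive.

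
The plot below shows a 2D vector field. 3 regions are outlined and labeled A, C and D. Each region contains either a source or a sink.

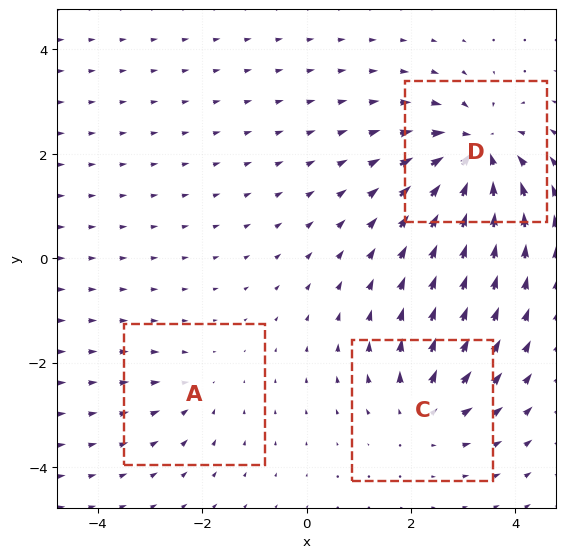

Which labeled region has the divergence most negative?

D

Divergence at each region's feature centre — A: about -2, C: about +4, D: about -6. Region D is most negative.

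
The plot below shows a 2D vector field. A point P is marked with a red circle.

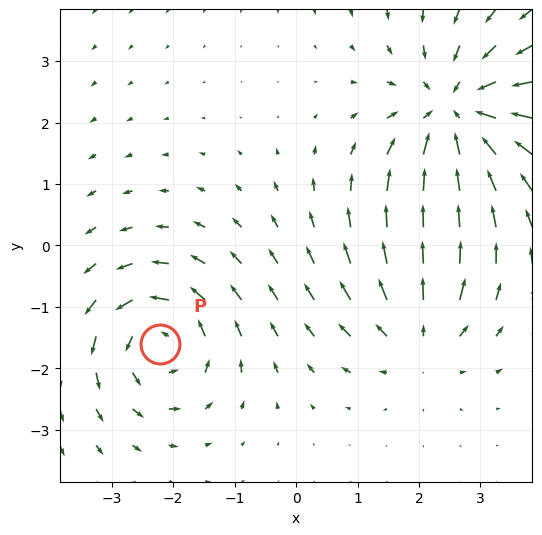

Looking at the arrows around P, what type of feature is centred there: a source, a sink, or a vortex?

At P (-2.2, -1.6) the arrows circulate counterclockwise. Divergence ≈0, curl about +4 — near-zero divergence with nonzero curl is a vortex.

vortex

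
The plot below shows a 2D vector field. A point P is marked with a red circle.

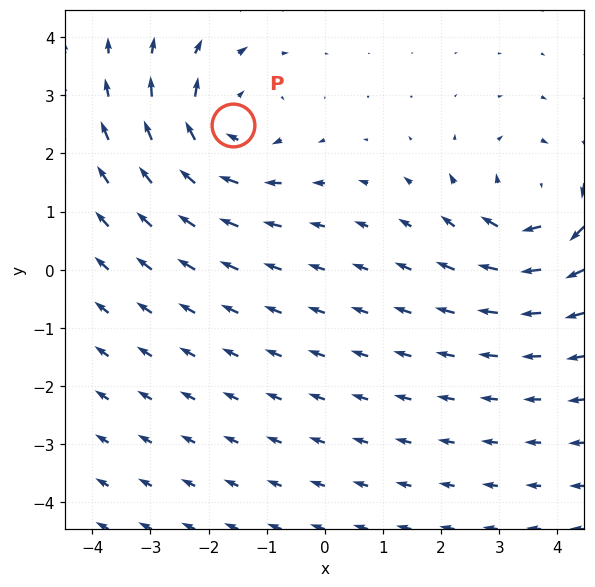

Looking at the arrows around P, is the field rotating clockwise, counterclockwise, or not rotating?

Near P at (-1.6, 2.5) the arrows circulate clockwise. The curl (z-component) there is about -4; negative curl means clockwise rotation.

clockwise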